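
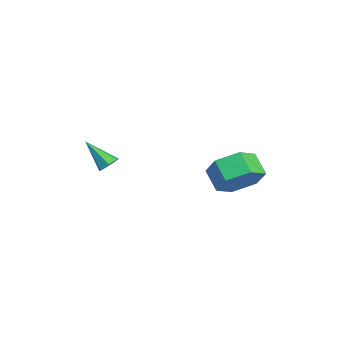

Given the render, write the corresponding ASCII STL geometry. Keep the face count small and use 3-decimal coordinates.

solid 
facet normal 0.512 0.544 -0.665
outer loop
vertex -0.987 -2.316 -0.873
vertex -1.181 -2.606 -1.259
vertex -1.375 -2.17 -1.052
endloop
endfacet
facet normal -0.148 0.585 0.797
outer loop
vertex -0.987 -2.316 -0.873
vertex -1.375 -2.17 -1.052
vertex -1.979 -3.454 -0.221
endloop
endfacet
facet normal 0.513 0.544 -0.664
outer loop
vertex -1.375 -2.17 -1.052
vertex -1.181 -2.606 -1.259
vertex -1.616 -2.352 -1.387
endloop
endfacet
facet normal -0.791 0.548 0.272
outer loop
vertex -1.375 -2.17 -1.052
vertex -1.616 -2.352 -1.387
vertex -1.979 -3.454 -0.221
endloop
endfacet
facet normal 0.512 0.542 -0.666
outer loop
vertex -1.616 -2.352 -1.387
vertex -1.181 -2.606 -1.259
vertex -1.53 -2.726 -1.625
endloop
endfacet
facet normal -0.949 -0.019 -0.313
outer loop
vertex -1.616 -2.352 -1.387
vertex -1.53 -2.726 -1.625
vertex -1.979 -3.454 -0.221
endloop
endfacet
facet normal 0.511 0.543 -0.666
outer loop
vertex -1.53 -2.726 -1.625
vertex -1.181 -2.606 -1.259
vertex -1.181 -3.009 -1.588
endloop
endfacet
facet normal -0.504 -0.690 -0.519
outer loop
vertex -1.53 -2.726 -1.625
vertex -1.181 -3.009 -1.588
vertex -1.979 -3.454 -0.221
endloop
endfacet
facet normal 0.511 0.544 -0.666
outer loop
vertex -1.181 -3.009 -1.588
vertex -1.181 -2.606 -1.259
vertex -0.831 -2.989 -1.303
endloop
endfacet
facet normal 0.209 -0.959 -0.190
outer loop
vertex -1.181 -3.009 -1.588
vertex -0.831 -2.989 -1.303
vertex -1.979 -3.454 -0.221
endloop
endfacet
facet normal 0.511 0.543 -0.666
outer loop
vertex -0.831 -2.989 -1.303
vertex -1.181 -2.606 -1.259
vertex -0.745 -2.68 -0.985
endloop
endfacet
facet normal 0.655 -0.623 0.428
outer loop
vertex -0.831 -2.989 -1.303
vertex -0.745 -2.68 -0.985
vertex -1.979 -3.454 -0.221
endloop
endfacet
facet normal 0.511 0.544 -0.666
outer loop
vertex -0.745 -2.68 -0.985
vertex -1.181 -2.606 -1.259
vertex -0.987 -2.316 -0.873
endloop
endfacet
facet normal 0.496 0.064 0.866
outer loop
vertex -0.745 -2.68 -0.985
vertex -0.987 -2.316 -0.873
vertex -1.979 -3.454 -0.221
endloop
endfacet
facet normal 0.783 0.218 -0.582
outer loop
vertex 2.09 1.564 -0.81
vertex 1.504 2.337 -1.308
vertex 2.093 2.583 -0.424
endloop
endfacet
facet normal 0.622 -0.279 0.732
outer loop
vertex 2.09 1.564 -0.81
vertex 2.093 2.583 -0.424
vertex 1.182 1.31 -0.135
endloop
endfacet
facet normal 0.622 -0.279 0.732
outer loop
vertex 1.182 1.31 -0.135
vertex 2.093 2.583 -0.424
vertex 1.185 2.33 0.251
endloop
endfacet
facet normal -0.783 -0.218 0.583
outer loop
vertex 1.182 1.31 -0.135
vertex 1.185 2.33 0.251
vertex 0.596 2.083 -0.632
endloop
endfacet
facet normal 0.783 0.218 -0.582
outer loop
vertex 2.093 2.583 -0.424
vertex 1.504 2.337 -1.308
vertex 1.507 3.356 -0.922
endloop
endfacet
facet normal 0.313 0.671 0.673
outer loop
vertex 2.093 2.583 -0.424
vertex 1.507 3.356 -0.922
vertex 1.185 2.33 0.251
endloop
endfacet
facet normal 0.314 0.670 0.672
outer loop
vertex 1.185 2.33 0.251
vertex 1.507 3.356 -0.922
vertex 0.599 3.103 -0.246
endloop
endfacet
facet normal -0.783 -0.218 0.583
outer loop
vertex 1.185 2.33 0.251
vertex 0.599 3.103 -0.246
vertex 0.596 2.083 -0.632
endloop
endfacet
facet normal 0.783 0.219 -0.583
outer loop
vertex 1.507 3.356 -0.922
vertex 1.504 2.337 -1.308
vertex 0.918 3.11 -1.805
endloop
endfacet
facet normal -0.308 0.949 -0.059
outer loop
vertex 1.507 3.356 -0.922
vertex 0.918 3.11 -1.805
vertex 0.599 3.103 -0.246
endloop
endfacet
facet normal -0.309 0.949 -0.059
outer loop
vertex 0.599 3.103 -0.246
vertex 0.918 3.11 -1.805
vertex 0.01 2.856 -1.13
endloop
endfacet
facet normal -0.783 -0.218 0.583
outer loop
vertex 0.599 3.103 -0.246
vertex 0.01 2.856 -1.13
vertex 0.596 2.083 -0.632
endloop
endfacet
facet normal 0.783 0.218 -0.583
outer loop
vertex 0.918 3.11 -1.805
vertex 1.504 2.337 -1.308
vertex 0.915 2.09 -2.191
endloop
endfacet
facet normal -0.622 0.279 -0.732
outer loop
vertex 0.918 3.11 -1.805
vertex 0.915 2.09 -2.191
vertex 0.01 2.856 -1.13
endloop
endfacet
facet normal -0.622 0.279 -0.732
outer loop
vertex 0.01 2.856 -1.13
vertex 0.915 2.09 -2.191
vertex 0.007 1.837 -1.516
endloop
endfacet
facet normal -0.783 -0.218 0.582
outer loop
vertex 0.01 2.856 -1.13
vertex 0.007 1.837 -1.516
vertex 0.596 2.083 -0.632
endloop
endfacet
facet normal 0.783 0.218 -0.583
outer loop
vertex 0.915 2.09 -2.191
vertex 1.504 2.337 -1.308
vertex 1.501 1.317 -1.694
endloop
endfacet
facet normal -0.313 -0.670 -0.673
outer loop
vertex 0.915 2.09 -2.191
vertex 1.501 1.317 -1.694
vertex 0.007 1.837 -1.516
endloop
endfacet
facet normal -0.314 -0.671 -0.672
outer loop
vertex 0.007 1.837 -1.516
vertex 1.501 1.317 -1.694
vertex 0.593 1.064 -1.018
endloop
endfacet
facet normal -0.783 -0.218 0.582
outer loop
vertex 0.007 1.837 -1.516
vertex 0.593 1.064 -1.018
vertex 0.596 2.083 -0.632
endloop
endfacet
facet normal 0.783 0.218 -0.583
outer loop
vertex 1.501 1.317 -1.694
vertex 1.504 2.337 -1.308
vertex 2.09 1.564 -0.81
endloop
endfacet
facet normal 0.309 -0.949 0.059
outer loop
vertex 1.501 1.317 -1.694
vertex 2.09 1.564 -0.81
vertex 0.593 1.064 -1.018
endloop
endfacet
facet normal 0.309 -0.949 0.058
outer loop
vertex 0.593 1.064 -1.018
vertex 2.09 1.564 -0.81
vertex 1.182 1.31 -0.135
endloop
endfacet
facet normal -0.783 -0.219 0.583
outer loop
vertex 0.593 1.064 -1.018
vertex 1.182 1.31 -0.135
vertex 0.596 2.083 -0.632
endloop
endfacet

endsolid


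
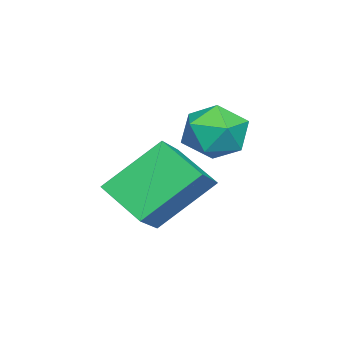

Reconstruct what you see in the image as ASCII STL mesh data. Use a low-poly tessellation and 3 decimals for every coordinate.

solid 
facet normal -0.854 -0.020 -0.520
outer loop
vertex -0.293 -0.156 2.87
vertex 0.176 1.088 2.053
vertex 0.608 -1.435 1.439
endloop
endfacet
facet normal -0.301 -0.797 0.523
outer loop
vertex 1.804 -1.408 2.167
vertex -0.293 -0.156 2.87
vertex 0.608 -1.435 1.439
endloop
endfacet
facet normal -0.854 -0.020 -0.520
outer loop
vertex 0.608 -1.435 1.439
vertex 0.176 1.088 2.053
vertex 1.077 -0.192 0.622
endloop
endfacet
facet normal 0.424 -0.604 -0.675
outer loop
vertex 1.077 -0.192 0.622
vertex 1.804 -1.408 2.167
vertex 0.608 -1.435 1.439
endloop
endfacet
facet normal -0.425 0.603 0.675
outer loop
vertex -0.293 -0.156 2.87
vertex 1.372 1.115 2.781
vertex 0.176 1.088 2.053
endloop
endfacet
facet normal -0.300 -0.797 0.524
outer loop
vertex 0.903 -0.128 3.598
vertex -0.293 -0.156 2.87
vertex 1.804 -1.408 2.167
endloop
endfacet
facet normal -0.425 0.604 0.675
outer loop
vertex 0.903 -0.128 3.598
vertex 1.372 1.115 2.781
vertex -0.293 -0.156 2.87
endloop
endfacet
facet normal 0.301 0.797 -0.524
outer loop
vertex 0.176 1.088 2.053
vertex 1.372 1.115 2.781
vertex 1.077 -0.192 0.622
endloop
endfacet
facet normal 0.425 -0.603 -0.675
outer loop
vertex 2.273 -0.164 1.35
vertex 1.804 -1.408 2.167
vertex 1.077 -0.192 0.622
endloop
endfacet
facet normal 0.300 0.797 -0.524
outer loop
vertex 1.077 -0.192 0.622
vertex 1.372 1.115 2.781
vertex 2.273 -0.164 1.35
endloop
endfacet
facet normal 0.854 0.020 0.520
outer loop
vertex 2.273 -0.164 1.35
vertex 0.903 -0.128 3.598
vertex 1.804 -1.408 2.167
endloop
endfacet
facet normal 0.854 0.020 0.520
outer loop
vertex 1.372 1.115 2.781
vertex 0.903 -0.128 3.598
vertex 2.273 -0.164 1.35
endloop
endfacet
facet normal 0.135 0.633 0.762
outer loop
vertex -1.433 1.351 3.694
vertex -1.126 0.594 4.268
vertex -0.465 1.108 3.724
endloop
endfacet
facet normal 0.237 0.962 0.137
outer loop
vertex -1.433 1.351 3.694
vertex -0.465 1.108 3.724
vertex -0.895 1.338 2.852
endloop
endfacet
facet normal -0.362 0.900 -0.245
outer loop
vertex -1.433 1.351 3.694
vertex -0.895 1.338 2.852
vertex -1.822 0.967 2.858
endloop
endfacet
facet normal -0.834 0.532 0.144
outer loop
vertex -1.433 1.351 3.694
vertex -1.822 0.967 2.858
vertex -1.965 0.507 3.733
endloop
endfacet
facet normal -0.527 0.367 0.766
outer loop
vertex -1.433 1.351 3.694
vertex -1.965 0.507 3.733
vertex -1.126 0.594 4.268
endloop
endfacet
facet normal 0.757 0.618 -0.210
outer loop
vertex -0.895 1.338 2.852
vertex -0.465 1.108 3.724
vertex -0.255 0.573 2.907
endloop
endfacet
facet normal 0.592 0.087 0.801
outer loop
vertex -0.465 1.108 3.724
vertex -1.126 0.594 4.268
vertex -0.398 0.113 3.782
endloop
endfacet
facet normal -0.479 -0.343 0.808
outer loop
vertex -1.126 0.594 4.268
vertex -1.965 0.507 3.733
vertex -1.325 -0.258 3.788
endloop
endfacet
facet normal -0.977 -0.077 -0.200
outer loop
vertex -1.965 0.507 3.733
vertex -1.822 0.967 2.858
vertex -1.755 -0.028 2.916
endloop
endfacet
facet normal -0.212 0.517 -0.829
outer loop
vertex -1.822 0.967 2.858
vertex -0.895 1.338 2.852
vertex -1.094 0.486 2.372
endloop
endfacet
facet normal 0.834 -0.532 -0.144
outer loop
vertex -0.787 -0.271 2.946
vertex -0.255 0.573 2.907
vertex -0.398 0.113 3.782
endloop
endfacet
facet normal 0.362 -0.900 0.245
outer loop
vertex -0.787 -0.271 2.946
vertex -0.398 0.113 3.782
vertex -1.325 -0.258 3.788
endloop
endfacet
facet normal -0.237 -0.962 -0.137
outer loop
vertex -0.787 -0.271 2.946
vertex -1.325 -0.258 3.788
vertex -1.755 -0.028 2.916
endloop
endfacet
facet normal -0.135 -0.633 -0.762
outer loop
vertex -0.787 -0.271 2.946
vertex -1.755 -0.028 2.916
vertex -1.094 0.486 2.372
endloop
endfacet
facet normal 0.527 -0.367 -0.766
outer loop
vertex -0.787 -0.271 2.946
vertex -1.094 0.486 2.372
vertex -0.255 0.573 2.907
endloop
endfacet
facet normal 0.977 0.077 0.200
outer loop
vertex -0.398 0.113 3.782
vertex -0.255 0.573 2.907
vertex -0.465 1.108 3.724
endloop
endfacet
facet normal 0.212 -0.517 0.829
outer loop
vertex -1.325 -0.258 3.788
vertex -0.398 0.113 3.782
vertex -1.126 0.594 4.268
endloop
endfacet
facet normal -0.757 -0.618 0.210
outer loop
vertex -1.755 -0.028 2.916
vertex -1.325 -0.258 3.788
vertex -1.965 0.507 3.733
endloop
endfacet
facet normal -0.592 -0.087 -0.801
outer loop
vertex -1.094 0.486 2.372
vertex -1.755 -0.028 2.916
vertex -1.822 0.967 2.858
endloop
endfacet
facet normal 0.479 0.343 -0.808
outer loop
vertex -0.255 0.573 2.907
vertex -1.094 0.486 2.372
vertex -0.895 1.338 2.852
endloop
endfacet

endsolid


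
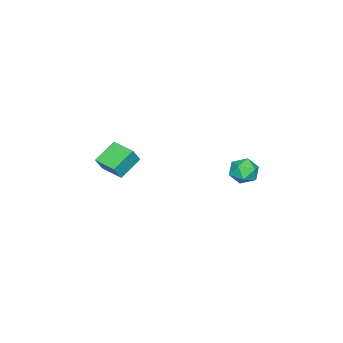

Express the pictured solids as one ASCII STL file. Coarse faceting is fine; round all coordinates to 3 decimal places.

solid 
facet normal -0.966 0.108 -0.237
outer loop
vertex -1.97 3.47 0.276
vertex -2.21 3.034 1.056
vertex -2.106 3.954 1.053
endloop
endfacet
facet normal -0.576 0.644 -0.502
outer loop
vertex -1.97 3.47 0.276
vertex -2.106 3.954 1.053
vertex -1.394 4.159 0.499
endloop
endfacet
facet normal -0.077 0.365 -0.928
outer loop
vertex -1.97 3.47 0.276
vertex -1.394 4.159 0.499
vertex -1.058 3.366 0.159
endloop
endfacet
facet normal -0.158 -0.345 -0.925
outer loop
vertex -1.97 3.47 0.276
vertex -1.058 3.366 0.159
vertex -1.563 2.671 0.504
endloop
endfacet
facet normal -0.707 -0.502 -0.498
outer loop
vertex -1.97 3.47 0.276
vertex -1.563 2.671 0.504
vertex -2.21 3.034 1.056
endloop
endfacet
facet normal -0.246 0.968 0.042
outer loop
vertex -1.394 4.159 0.499
vertex -2.106 3.954 1.053
vertex -1.277 4.149 1.416
endloop
endfacet
facet normal -0.876 0.101 0.472
outer loop
vertex -2.106 3.954 1.053
vertex -2.21 3.034 1.056
vertex -1.782 3.454 1.761
endloop
endfacet
facet normal -0.457 -0.888 0.049
outer loop
vertex -2.21 3.034 1.056
vertex -1.563 2.671 0.504
vertex -1.446 2.661 1.421
endloop
endfacet
facet normal 0.431 -0.633 -0.644
outer loop
vertex -1.563 2.671 0.504
vertex -1.058 3.366 0.159
vertex -0.734 2.866 0.867
endloop
endfacet
facet normal 0.561 0.515 -0.648
outer loop
vertex -1.058 3.366 0.159
vertex -1.394 4.159 0.499
vertex -0.63 3.786 0.864
endloop
endfacet
facet normal 0.158 0.345 0.925
outer loop
vertex -0.87 3.35 1.644
vertex -1.277 4.149 1.416
vertex -1.782 3.454 1.761
endloop
endfacet
facet normal 0.077 -0.365 0.928
outer loop
vertex -0.87 3.35 1.644
vertex -1.782 3.454 1.761
vertex -1.446 2.661 1.421
endloop
endfacet
facet normal 0.576 -0.644 0.502
outer loop
vertex -0.87 3.35 1.644
vertex -1.446 2.661 1.421
vertex -0.734 2.866 0.867
endloop
endfacet
facet normal 0.966 -0.108 0.237
outer loop
vertex -0.87 3.35 1.644
vertex -0.734 2.866 0.867
vertex -0.63 3.786 0.864
endloop
endfacet
facet normal 0.707 0.502 0.498
outer loop
vertex -0.87 3.35 1.644
vertex -0.63 3.786 0.864
vertex -1.277 4.149 1.416
endloop
endfacet
facet normal -0.431 0.633 0.644
outer loop
vertex -1.782 3.454 1.761
vertex -1.277 4.149 1.416
vertex -2.106 3.954 1.053
endloop
endfacet
facet normal -0.561 -0.515 0.648
outer loop
vertex -1.446 2.661 1.421
vertex -1.782 3.454 1.761
vertex -2.21 3.034 1.056
endloop
endfacet
facet normal 0.246 -0.968 -0.042
outer loop
vertex -0.734 2.866 0.867
vertex -1.446 2.661 1.421
vertex -1.563 2.671 0.504
endloop
endfacet
facet normal 0.876 -0.101 -0.472
outer loop
vertex -0.63 3.786 0.864
vertex -0.734 2.866 0.867
vertex -1.058 3.366 0.159
endloop
endfacet
facet normal 0.457 0.888 -0.049
outer loop
vertex -1.277 4.149 1.416
vertex -0.63 3.786 0.864
vertex -1.394 4.159 0.499
endloop
endfacet
facet normal -0.496 0.110 -0.861
outer loop
vertex -1.751 -4.442 -0.101
vertex -1.339 -2.98 -0.151
vertex -0.381 -4.856 -0.943
endloop
endfacet
facet normal -0.270 -0.962 0.033
outer loop
vertex 0.179 -4.98 0.031
vertex -1.751 -4.442 -0.101
vertex -0.381 -4.856 -0.943
endloop
endfacet
facet normal -0.496 0.110 -0.861
outer loop
vertex -0.381 -4.856 -0.943
vertex -1.339 -2.98 -0.151
vertex 0.03 -3.393 -0.992
endloop
endfacet
facet normal 0.826 -0.249 -0.506
outer loop
vertex 0.03 -3.393 -0.992
vertex 0.179 -4.98 0.031
vertex -0.381 -4.856 -0.943
endloop
endfacet
facet normal -0.825 0.250 0.506
outer loop
vertex -1.751 -4.442 -0.101
vertex -0.779 -3.104 0.823
vertex -1.339 -2.98 -0.151
endloop
endfacet
facet normal -0.270 -0.962 0.032
outer loop
vertex -1.19 -4.567 0.872
vertex -1.751 -4.442 -0.101
vertex 0.179 -4.98 0.031
endloop
endfacet
facet normal -0.825 0.249 0.508
outer loop
vertex -1.19 -4.567 0.872
vertex -0.779 -3.104 0.823
vertex -1.751 -4.442 -0.101
endloop
endfacet
facet normal 0.270 0.962 -0.033
outer loop
vertex -1.339 -2.98 -0.151
vertex -0.779 -3.104 0.823
vertex 0.03 -3.393 -0.992
endloop
endfacet
facet normal 0.825 -0.250 -0.508
outer loop
vertex 0.591 -3.518 -0.019
vertex 0.179 -4.98 0.031
vertex 0.03 -3.393 -0.992
endloop
endfacet
facet normal 0.271 0.962 -0.033
outer loop
vertex 0.03 -3.393 -0.992
vertex -0.779 -3.104 0.823
vertex 0.591 -3.518 -0.019
endloop
endfacet
facet normal 0.496 -0.110 0.861
outer loop
vertex 0.591 -3.518 -0.019
vertex -1.19 -4.567 0.872
vertex 0.179 -4.98 0.031
endloop
endfacet
facet normal 0.496 -0.110 0.861
outer loop
vertex -0.779 -3.104 0.823
vertex -1.19 -4.567 0.872
vertex 0.591 -3.518 -0.019
endloop
endfacet

endsolid


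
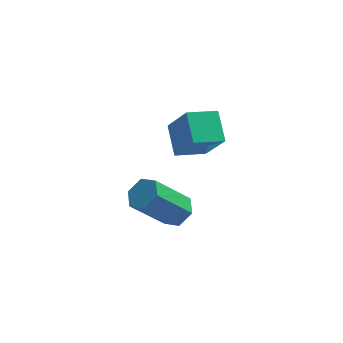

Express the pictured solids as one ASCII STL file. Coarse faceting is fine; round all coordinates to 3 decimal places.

solid 
facet normal -0.907 -0.346 0.240
outer loop
vertex 0.751 -3.457 1.046
vertex 0.129 -2.759 -0.302
vertex 0.978 -4.502 0.399
endloop
endfacet
facet normal 0.378 -0.426 0.822
outer loop
vertex 2.031 -4.101 0.122
vertex 0.751 -3.457 1.046
vertex 0.978 -4.502 0.399
endloop
endfacet
facet normal -0.907 -0.346 0.239
outer loop
vertex 0.978 -4.502 0.399
vertex 0.129 -2.759 -0.302
vertex 0.357 -3.804 -0.948
endloop
endfacet
facet normal 0.182 -0.836 -0.517
outer loop
vertex 0.357 -3.804 -0.948
vertex 2.031 -4.101 0.122
vertex 0.978 -4.502 0.399
endloop
endfacet
facet normal -0.182 0.836 0.517
outer loop
vertex 0.751 -3.457 1.046
vertex 1.182 -2.358 -0.579
vertex 0.129 -2.759 -0.302
endloop
endfacet
facet normal 0.379 -0.425 0.822
outer loop
vertex 1.803 -3.056 0.768
vertex 0.751 -3.457 1.046
vertex 2.031 -4.101 0.122
endloop
endfacet
facet normal -0.182 0.836 0.517
outer loop
vertex 1.803 -3.056 0.768
vertex 1.182 -2.358 -0.579
vertex 0.751 -3.457 1.046
endloop
endfacet
facet normal -0.378 0.426 -0.822
outer loop
vertex 0.129 -2.759 -0.302
vertex 1.182 -2.358 -0.579
vertex 0.357 -3.804 -0.948
endloop
endfacet
facet normal 0.182 -0.836 -0.517
outer loop
vertex 1.409 -3.403 -1.226
vertex 2.031 -4.101 0.122
vertex 0.357 -3.804 -0.948
endloop
endfacet
facet normal -0.379 0.426 -0.821
outer loop
vertex 0.357 -3.804 -0.948
vertex 1.182 -2.358 -0.579
vertex 1.409 -3.403 -1.226
endloop
endfacet
facet normal 0.907 0.346 -0.239
outer loop
vertex 1.409 -3.403 -1.226
vertex 1.803 -3.056 0.768
vertex 2.031 -4.101 0.122
endloop
endfacet
facet normal 0.907 0.345 -0.239
outer loop
vertex 1.182 -2.358 -0.579
vertex 1.803 -3.056 0.768
vertex 1.409 -3.403 -1.226
endloop
endfacet
facet normal 0.604 0.243 -0.759
outer loop
vertex 0.952 -4.086 -3.89
vertex 0.459 -3.703 -4.16
vertex 0.9 -3.429 -3.721
endloop
endfacet
facet normal 0.793 -0.092 0.602
outer loop
vertex 0.952 -4.086 -3.89
vertex 0.9 -3.429 -3.721
vertex -0.226 -4.56 -2.41
endloop
endfacet
facet normal 0.794 -0.093 0.601
outer loop
vertex -0.226 -4.56 -2.41
vertex 0.9 -3.429 -3.721
vertex -0.277 -3.903 -2.241
endloop
endfacet
facet normal -0.604 -0.242 0.759
outer loop
vertex -0.226 -4.56 -2.41
vertex -0.277 -3.903 -2.241
vertex -0.719 -4.177 -2.68
endloop
endfacet
facet normal 0.604 0.243 -0.759
outer loop
vertex 0.9 -3.429 -3.721
vertex 0.459 -3.703 -4.16
vertex 0.407 -3.047 -3.991
endloop
endfacet
facet normal 0.330 0.791 0.516
outer loop
vertex 0.9 -3.429 -3.721
vertex 0.407 -3.047 -3.991
vertex -0.277 -3.903 -2.241
endloop
endfacet
facet normal 0.331 0.790 0.516
outer loop
vertex -0.277 -3.903 -2.241
vertex 0.407 -3.047 -3.991
vertex -0.771 -3.52 -2.511
endloop
endfacet
facet normal -0.604 -0.243 0.759
outer loop
vertex -0.277 -3.903 -2.241
vertex -0.771 -3.52 -2.511
vertex -0.719 -4.177 -2.68
endloop
endfacet
facet normal 0.604 0.243 -0.759
outer loop
vertex 0.407 -3.047 -3.991
vertex 0.459 -3.703 -4.16
vertex -0.034 -3.32 -4.43
endloop
endfacet
facet normal -0.462 0.883 -0.085
outer loop
vertex 0.407 -3.047 -3.991
vertex -0.034 -3.32 -4.43
vertex -0.771 -3.52 -2.511
endloop
endfacet
facet normal -0.463 0.882 -0.086
outer loop
vertex -0.771 -3.52 -2.511
vertex -0.034 -3.32 -4.43
vertex -1.212 -3.794 -2.95
endloop
endfacet
facet normal -0.604 -0.243 0.759
outer loop
vertex -0.771 -3.52 -2.511
vertex -1.212 -3.794 -2.95
vertex -0.719 -4.177 -2.68
endloop
endfacet
facet normal 0.604 0.242 -0.759
outer loop
vertex -0.034 -3.32 -4.43
vertex 0.459 -3.703 -4.16
vertex 0.017 -3.977 -4.599
endloop
endfacet
facet normal -0.793 0.093 -0.602
outer loop
vertex -0.034 -3.32 -4.43
vertex 0.017 -3.977 -4.599
vertex -1.212 -3.794 -2.95
endloop
endfacet
facet normal -0.793 0.092 -0.602
outer loop
vertex -1.212 -3.794 -2.95
vertex 0.017 -3.977 -4.599
vertex -1.16 -4.451 -3.119
endloop
endfacet
facet normal -0.604 -0.243 0.759
outer loop
vertex -1.212 -3.794 -2.95
vertex -1.16 -4.451 -3.119
vertex -0.719 -4.177 -2.68
endloop
endfacet
facet normal 0.604 0.243 -0.759
outer loop
vertex 0.017 -3.977 -4.599
vertex 0.459 -3.703 -4.16
vertex 0.511 -4.36 -4.329
endloop
endfacet
facet normal -0.331 -0.790 -0.516
outer loop
vertex 0.017 -3.977 -4.599
vertex 0.511 -4.36 -4.329
vertex -1.16 -4.451 -3.119
endloop
endfacet
facet normal -0.330 -0.791 -0.516
outer loop
vertex -1.16 -4.451 -3.119
vertex 0.511 -4.36 -4.329
vertex -0.667 -4.833 -2.849
endloop
endfacet
facet normal -0.604 -0.243 0.759
outer loop
vertex -1.16 -4.451 -3.119
vertex -0.667 -4.833 -2.849
vertex -0.719 -4.177 -2.68
endloop
endfacet
facet normal 0.604 0.243 -0.759
outer loop
vertex 0.511 -4.36 -4.329
vertex 0.459 -3.703 -4.16
vertex 0.952 -4.086 -3.89
endloop
endfacet
facet normal 0.463 -0.882 0.086
outer loop
vertex 0.511 -4.36 -4.329
vertex 0.952 -4.086 -3.89
vertex -0.667 -4.833 -2.849
endloop
endfacet
facet normal 0.462 -0.883 0.085
outer loop
vertex -0.667 -4.833 -2.849
vertex 0.952 -4.086 -3.89
vertex -0.226 -4.56 -2.41
endloop
endfacet
facet normal -0.604 -0.243 0.759
outer loop
vertex -0.667 -4.833 -2.849
vertex -0.226 -4.56 -2.41
vertex -0.719 -4.177 -2.68
endloop
endfacet

endsolid


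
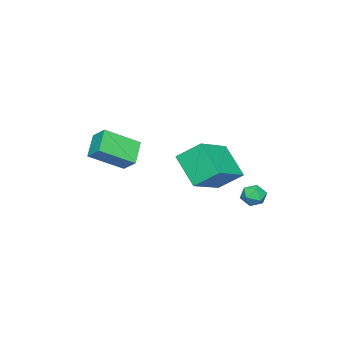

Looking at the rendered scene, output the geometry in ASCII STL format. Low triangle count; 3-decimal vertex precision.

solid 
facet normal -0.917 0.066 -0.394
outer loop
vertex -1.113 1.182 4.177
vertex -0.494 2.377 2.937
vertex -0.815 0.126 3.308
endloop
endfacet
facet normal -0.338 -0.653 0.678
outer loop
vertex 1.174 -0.017 4.163
vertex -1.113 1.182 4.177
vertex -0.815 0.126 3.308
endloop
endfacet
facet normal -0.917 0.066 -0.394
outer loop
vertex -0.815 0.126 3.308
vertex -0.494 2.377 2.937
vertex -0.196 1.321 2.068
endloop
endfacet
facet normal 0.213 -0.754 -0.621
outer loop
vertex -0.196 1.321 2.068
vertex 1.174 -0.017 4.163
vertex -0.815 0.126 3.308
endloop
endfacet
facet normal -0.213 0.754 0.621
outer loop
vertex -1.113 1.182 4.177
vertex 1.495 2.234 3.792
vertex -0.494 2.377 2.937
endloop
endfacet
facet normal -0.338 -0.653 0.678
outer loop
vertex 0.876 1.039 5.032
vertex -1.113 1.182 4.177
vertex 1.174 -0.017 4.163
endloop
endfacet
facet normal -0.213 0.754 0.621
outer loop
vertex 0.876 1.039 5.032
vertex 1.495 2.234 3.792
vertex -1.113 1.182 4.177
endloop
endfacet
facet normal 0.338 0.653 -0.678
outer loop
vertex -0.494 2.377 2.937
vertex 1.495 2.234 3.792
vertex -0.196 1.321 2.068
endloop
endfacet
facet normal 0.213 -0.754 -0.621
outer loop
vertex 1.793 1.178 2.923
vertex 1.174 -0.017 4.163
vertex -0.196 1.321 2.068
endloop
endfacet
facet normal 0.338 0.653 -0.678
outer loop
vertex -0.196 1.321 2.068
vertex 1.495 2.234 3.792
vertex 1.793 1.178 2.923
endloop
endfacet
facet normal 0.917 -0.066 0.394
outer loop
vertex 1.793 1.178 2.923
vertex 0.876 1.039 5.032
vertex 1.174 -0.017 4.163
endloop
endfacet
facet normal 0.917 -0.066 0.394
outer loop
vertex 1.495 2.234 3.792
vertex 0.876 1.039 5.032
vertex 1.793 1.178 2.923
endloop
endfacet
facet normal -0.747 -0.237 0.621
outer loop
vertex -0.015 -4.23 4.497
vertex -1.18 -3.078 3.534
vertex -0.269 -4.981 3.905
endloop
endfacet
facet normal 0.613 -0.607 0.506
outer loop
vertex 0.74 -4.662 3.066
vertex -0.015 -4.23 4.497
vertex -0.269 -4.981 3.905
endloop
endfacet
facet normal -0.747 -0.237 0.621
outer loop
vertex -0.269 -4.981 3.905
vertex -1.18 -3.078 3.534
vertex -1.434 -3.83 2.942
endloop
endfacet
facet normal -0.257 -0.760 -0.598
outer loop
vertex -1.434 -3.83 2.942
vertex 0.74 -4.662 3.066
vertex -0.269 -4.981 3.905
endloop
endfacet
facet normal 0.257 0.759 0.598
outer loop
vertex -0.015 -4.23 4.497
vertex -0.171 -2.759 2.695
vertex -1.18 -3.078 3.534
endloop
endfacet
facet normal 0.613 -0.606 0.507
outer loop
vertex 0.994 -3.91 3.658
vertex -0.015 -4.23 4.497
vertex 0.74 -4.662 3.066
endloop
endfacet
facet normal 0.256 0.760 0.598
outer loop
vertex 0.994 -3.91 3.658
vertex -0.171 -2.759 2.695
vertex -0.015 -4.23 4.497
endloop
endfacet
facet normal -0.613 0.606 -0.507
outer loop
vertex -1.18 -3.078 3.534
vertex -0.171 -2.759 2.695
vertex -1.434 -3.83 2.942
endloop
endfacet
facet normal -0.256 -0.759 -0.598
outer loop
vertex -0.425 -3.51 2.103
vertex 0.74 -4.662 3.066
vertex -1.434 -3.83 2.942
endloop
endfacet
facet normal -0.613 0.606 -0.506
outer loop
vertex -1.434 -3.83 2.942
vertex -0.171 -2.759 2.695
vertex -0.425 -3.51 2.103
endloop
endfacet
facet normal 0.747 0.237 -0.621
outer loop
vertex -0.425 -3.51 2.103
vertex 0.994 -3.91 3.658
vertex 0.74 -4.662 3.066
endloop
endfacet
facet normal 0.747 0.237 -0.621
outer loop
vertex -0.171 -2.759 2.695
vertex 0.994 -3.91 3.658
vertex -0.425 -3.51 2.103
endloop
endfacet
facet normal -0.841 0.387 0.379
outer loop
vertex -3.83 1.874 0.427
vertex -4.179 1.382 0.155
vertex -3.934 1.315 0.767
endloop
endfacet
facet normal -0.282 0.536 0.795
outer loop
vertex -3.83 1.874 0.427
vertex -3.934 1.315 0.767
vertex -3.339 1.606 0.782
endloop
endfacet
facet normal 0.196 0.894 0.403
outer loop
vertex -3.83 1.874 0.427
vertex -3.339 1.606 0.782
vertex -3.216 1.851 0.179
endloop
endfacet
facet normal -0.067 0.965 -0.254
outer loop
vertex -3.83 1.874 0.427
vertex -3.216 1.851 0.179
vertex -3.735 1.713 -0.209
endloop
endfacet
facet normal -0.708 0.652 -0.271
outer loop
vertex -3.83 1.874 0.427
vertex -3.735 1.713 -0.209
vertex -4.179 1.382 0.155
endloop
endfacet
facet normal 0.015 -0.081 0.997
outer loop
vertex -3.339 1.606 0.782
vertex -3.934 1.315 0.767
vertex -3.385 0.947 0.729
endloop
endfacet
facet normal -0.890 -0.323 0.321
outer loop
vertex -3.934 1.315 0.767
vertex -4.179 1.382 0.155
vertex -3.904 0.809 0.341
endloop
endfacet
facet normal -0.676 0.106 -0.729
outer loop
vertex -4.179 1.382 0.155
vertex -3.735 1.713 -0.209
vertex -3.781 1.054 -0.262
endloop
endfacet
facet normal 0.362 0.613 -0.702
outer loop
vertex -3.735 1.713 -0.209
vertex -3.216 1.851 0.179
vertex -3.186 1.345 -0.247
endloop
endfacet
facet normal 0.789 0.496 0.363
outer loop
vertex -3.216 1.851 0.179
vertex -3.339 1.606 0.782
vertex -2.941 1.278 0.365
endloop
endfacet
facet normal 0.067 -0.965 0.254
outer loop
vertex -3.29 0.786 0.093
vertex -3.385 0.947 0.729
vertex -3.904 0.809 0.341
endloop
endfacet
facet normal -0.196 -0.894 -0.403
outer loop
vertex -3.29 0.786 0.093
vertex -3.904 0.809 0.341
vertex -3.781 1.054 -0.262
endloop
endfacet
facet normal 0.282 -0.536 -0.795
outer loop
vertex -3.29 0.786 0.093
vertex -3.781 1.054 -0.262
vertex -3.186 1.345 -0.247
endloop
endfacet
facet normal 0.841 -0.387 -0.379
outer loop
vertex -3.29 0.786 0.093
vertex -3.186 1.345 -0.247
vertex -2.941 1.278 0.365
endloop
endfacet
facet normal 0.708 -0.652 0.271
outer loop
vertex -3.29 0.786 0.093
vertex -2.941 1.278 0.365
vertex -3.385 0.947 0.729
endloop
endfacet
facet normal -0.362 -0.613 0.702
outer loop
vertex -3.904 0.809 0.341
vertex -3.385 0.947 0.729
vertex -3.934 1.315 0.767
endloop
endfacet
facet normal -0.789 -0.496 -0.363
outer loop
vertex -3.781 1.054 -0.262
vertex -3.904 0.809 0.341
vertex -4.179 1.382 0.155
endloop
endfacet
facet normal -0.015 0.081 -0.997
outer loop
vertex -3.186 1.345 -0.247
vertex -3.781 1.054 -0.262
vertex -3.735 1.713 -0.209
endloop
endfacet
facet normal 0.890 0.323 -0.321
outer loop
vertex -2.941 1.278 0.365
vertex -3.186 1.345 -0.247
vertex -3.216 1.851 0.179
endloop
endfacet
facet normal 0.676 -0.106 0.729
outer loop
vertex -3.385 0.947 0.729
vertex -2.941 1.278 0.365
vertex -3.339 1.606 0.782
endloop
endfacet

endsolid


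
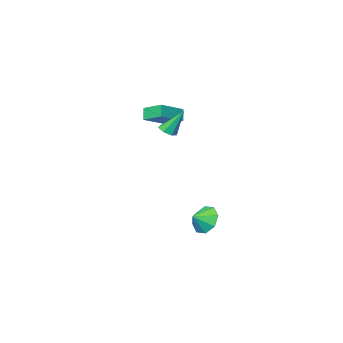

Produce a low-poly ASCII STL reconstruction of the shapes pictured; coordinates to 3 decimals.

solid 
facet normal -0.881 0.020 -0.474
outer loop
vertex -2.761 0.997 -4.991
vertex -3.185 0.36 -4.229
vertex -3.088 1.427 -4.365
endloop
endfacet
facet normal 0.804 0.594 0.012
outer loop
vertex -2.761 0.997 -4.991
vertex -3.088 1.427 -4.365
vertex -2.295 0.34 -3.751
endloop
endfacet
facet normal -0.881 0.020 -0.473
outer loop
vertex -3.088 1.427 -4.365
vertex -3.185 0.36 -4.229
vertex -3.471 1.232 -3.659
endloop
endfacet
facet normal 0.552 0.677 0.486
outer loop
vertex -3.088 1.427 -4.365
vertex -3.471 1.232 -3.659
vertex -2.295 0.34 -3.751
endloop
endfacet
facet normal -0.881 0.020 -0.472
outer loop
vertex -3.471 1.232 -3.659
vertex -3.185 0.36 -4.229
vertex -3.686 0.526 -3.287
endloop
endfacet
facet normal 0.338 0.356 0.871
outer loop
vertex -3.471 1.232 -3.659
vertex -3.686 0.526 -3.287
vertex -2.295 0.34 -3.751
endloop
endfacet
facet normal -0.881 0.020 -0.472
outer loop
vertex -3.686 0.526 -3.287
vertex -3.185 0.36 -4.229
vertex -3.608 -0.277 -3.466
endloop
endfacet
facet normal 0.289 -0.181 0.940
outer loop
vertex -3.686 0.526 -3.287
vertex -3.608 -0.277 -3.466
vertex -2.295 0.34 -3.751
endloop
endfacet
facet normal -0.881 0.019 -0.472
outer loop
vertex -3.608 -0.277 -3.466
vertex -3.185 0.36 -4.229
vertex -3.282 -0.707 -4.092
endloop
endfacet
facet normal 0.434 -0.621 0.653
outer loop
vertex -3.608 -0.277 -3.466
vertex -3.282 -0.707 -4.092
vertex -2.295 0.34 -3.751
endloop
endfacet
facet normal -0.881 0.019 -0.473
outer loop
vertex -3.282 -0.707 -4.092
vertex -3.185 0.36 -4.229
vertex -2.899 -0.512 -4.798
endloop
endfacet
facet normal 0.687 -0.705 0.178
outer loop
vertex -3.282 -0.707 -4.092
vertex -2.899 -0.512 -4.798
vertex -2.295 0.34 -3.751
endloop
endfacet
facet normal -0.881 0.020 -0.473
outer loop
vertex -2.899 -0.512 -4.798
vertex -3.185 0.36 -4.229
vertex -2.683 0.194 -5.171
endloop
endfacet
facet normal 0.900 -0.384 -0.206
outer loop
vertex -2.899 -0.512 -4.798
vertex -2.683 0.194 -5.171
vertex -2.295 0.34 -3.751
endloop
endfacet
facet normal -0.881 0.020 -0.473
outer loop
vertex -2.683 0.194 -5.171
vertex -3.185 0.36 -4.229
vertex -2.761 0.997 -4.991
endloop
endfacet
facet normal 0.949 0.154 -0.275
outer loop
vertex -2.683 0.194 -5.171
vertex -2.761 0.997 -4.991
vertex -2.295 0.34 -3.751
endloop
endfacet
facet normal 0.379 -0.350 -0.857
outer loop
vertex -0.763 -0.878 3.259
vertex -1.281 -0.711 2.962
vertex -0.765 -0.38 3.055
endloop
endfacet
facet normal 0.775 0.242 0.584
outer loop
vertex -0.763 -0.878 3.259
vertex -0.765 -0.38 3.055
vertex -1.979 -0.069 4.538
endloop
endfacet
facet normal 0.378 -0.349 -0.857
outer loop
vertex -0.765 -0.38 3.055
vertex -1.281 -0.711 2.962
vertex -1.156 -0.131 2.781
endloop
endfacet
facet normal 0.439 0.881 0.175
outer loop
vertex -0.765 -0.38 3.055
vertex -1.156 -0.131 2.781
vertex -1.979 -0.069 4.538
endloop
endfacet
facet normal 0.380 -0.349 -0.857
outer loop
vertex -1.156 -0.131 2.781
vertex -1.281 -0.711 2.962
vertex -1.641 -0.32 2.643
endloop
endfacet
facet normal -0.313 0.933 -0.179
outer loop
vertex -1.156 -0.131 2.781
vertex -1.641 -0.32 2.643
vertex -1.979 -0.069 4.538
endloop
endfacet
facet normal 0.380 -0.349 -0.857
outer loop
vertex -1.641 -0.32 2.643
vertex -1.281 -0.711 2.962
vertex -1.855 -0.803 2.745
endloop
endfacet
facet normal -0.910 0.359 -0.210
outer loop
vertex -1.641 -0.32 2.643
vertex -1.855 -0.803 2.745
vertex -1.979 -0.069 4.538
endloop
endfacet
facet normal 0.380 -0.348 -0.857
outer loop
vertex -1.855 -0.803 2.745
vertex -1.281 -0.711 2.962
vertex -1.636 -1.217 3.01
endloop
endfacet
facet normal -0.905 -0.411 0.106
outer loop
vertex -1.855 -0.803 2.745
vertex -1.636 -1.217 3.01
vertex -1.979 -0.069 4.538
endloop
endfacet
facet normal 0.381 -0.348 -0.857
outer loop
vertex -1.636 -1.217 3.01
vertex -1.281 -0.711 2.962
vertex -1.151 -1.25 3.239
endloop
endfacet
facet normal -0.303 -0.793 0.528
outer loop
vertex -1.636 -1.217 3.01
vertex -1.151 -1.25 3.239
vertex -1.979 -0.069 4.538
endloop
endfacet
facet normal 0.379 -0.349 -0.857
outer loop
vertex -1.151 -1.25 3.239
vertex -1.281 -0.711 2.962
vertex -0.763 -0.878 3.259
endloop
endfacet
facet normal 0.444 -0.503 0.741
outer loop
vertex -1.151 -1.25 3.239
vertex -0.763 -0.878 3.259
vertex -1.979 -0.069 4.538
endloop
endfacet
facet normal -0.315 -0.444 0.839
outer loop
vertex -1.78 -3.876 3.754
vertex -2.146 -2.593 4.295
vertex -3.462 -4.051 3.029
endloop
endfacet
facet normal 0.255 -0.891 -0.375
outer loop
vertex -3.174 -3.647 2.265
vertex -1.78 -3.876 3.754
vertex -3.462 -4.051 3.029
endloop
endfacet
facet normal -0.316 -0.443 0.839
outer loop
vertex -3.462 -4.051 3.029
vertex -2.146 -2.593 4.295
vertex -3.828 -2.767 3.569
endloop
endfacet
facet normal -0.914 -0.095 -0.395
outer loop
vertex -3.828 -2.767 3.569
vertex -3.174 -3.647 2.265
vertex -3.462 -4.051 3.029
endloop
endfacet
facet normal 0.914 0.094 0.394
outer loop
vertex -1.78 -3.876 3.754
vertex -1.858 -2.189 3.531
vertex -2.146 -2.593 4.295
endloop
endfacet
facet normal 0.254 -0.892 -0.375
outer loop
vertex -1.492 -3.473 2.991
vertex -1.78 -3.876 3.754
vertex -3.174 -3.647 2.265
endloop
endfacet
facet normal 0.914 0.094 0.395
outer loop
vertex -1.492 -3.473 2.991
vertex -1.858 -2.189 3.531
vertex -1.78 -3.876 3.754
endloop
endfacet
facet normal -0.254 0.891 0.375
outer loop
vertex -2.146 -2.593 4.295
vertex -1.858 -2.189 3.531
vertex -3.828 -2.767 3.569
endloop
endfacet
facet normal -0.914 -0.094 -0.395
outer loop
vertex -3.54 -2.364 2.806
vertex -3.174 -3.647 2.265
vertex -3.828 -2.767 3.569
endloop
endfacet
facet normal -0.254 0.892 0.375
outer loop
vertex -3.828 -2.767 3.569
vertex -1.858 -2.189 3.531
vertex -3.54 -2.364 2.806
endloop
endfacet
facet normal 0.316 0.444 -0.839
outer loop
vertex -3.54 -2.364 2.806
vertex -1.492 -3.473 2.991
vertex -3.174 -3.647 2.265
endloop
endfacet
facet normal 0.316 0.443 -0.839
outer loop
vertex -1.858 -2.189 3.531
vertex -1.492 -3.473 2.991
vertex -3.54 -2.364 2.806
endloop
endfacet

endsolid


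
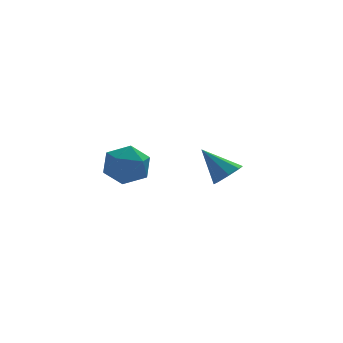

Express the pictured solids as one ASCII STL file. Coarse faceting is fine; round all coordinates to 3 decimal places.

solid 
facet normal 0.091 0.952 -0.292
outer loop
vertex -3.259 -1.089 -0.938
vertex -4.047 -0.971 -0.798
vertex -3.508 -0.842 -0.209
endloop
endfacet
facet normal 0.699 0.715 -0.004
outer loop
vertex -3.259 -1.089 -0.938
vertex -3.508 -0.842 -0.209
vertex -2.931 -1.406 -0.269
endloop
endfacet
facet normal 0.914 0.148 -0.378
outer loop
vertex -3.259 -1.089 -0.938
vertex -2.931 -1.406 -0.269
vertex -3.113 -1.884 -0.897
endloop
endfacet
facet normal 0.439 0.034 -0.898
outer loop
vertex -3.259 -1.089 -0.938
vertex -3.113 -1.884 -0.897
vertex -3.803 -1.615 -1.224
endloop
endfacet
facet normal -0.070 0.532 -0.844
outer loop
vertex -3.259 -1.089 -0.938
vertex -3.803 -1.615 -1.224
vertex -4.047 -0.971 -0.798
endloop
endfacet
facet normal 0.558 0.500 0.662
outer loop
vertex -2.931 -1.406 -0.269
vertex -3.508 -0.842 -0.209
vertex -3.517 -1.485 0.284
endloop
endfacet
facet normal -0.426 0.883 0.196
outer loop
vertex -3.508 -0.842 -0.209
vertex -4.047 -0.971 -0.798
vertex -4.207 -1.216 -0.043
endloop
endfacet
facet normal -0.686 0.202 -0.699
outer loop
vertex -4.047 -0.971 -0.798
vertex -3.803 -1.615 -1.224
vertex -4.389 -1.694 -0.671
endloop
endfacet
facet normal 0.137 -0.604 -0.785
outer loop
vertex -3.803 -1.615 -1.224
vertex -3.113 -1.884 -0.897
vertex -3.812 -2.258 -0.731
endloop
endfacet
facet normal 0.906 -0.419 0.056
outer loop
vertex -3.113 -1.884 -0.897
vertex -2.931 -1.406 -0.269
vertex -3.273 -2.129 -0.142
endloop
endfacet
facet normal -0.439 -0.034 0.898
outer loop
vertex -4.061 -2.011 -0.002
vertex -3.517 -1.485 0.284
vertex -4.207 -1.216 -0.043
endloop
endfacet
facet normal -0.914 -0.148 0.378
outer loop
vertex -4.061 -2.011 -0.002
vertex -4.207 -1.216 -0.043
vertex -4.389 -1.694 -0.671
endloop
endfacet
facet normal -0.699 -0.715 0.004
outer loop
vertex -4.061 -2.011 -0.002
vertex -4.389 -1.694 -0.671
vertex -3.812 -2.258 -0.731
endloop
endfacet
facet normal -0.091 -0.952 0.292
outer loop
vertex -4.061 -2.011 -0.002
vertex -3.812 -2.258 -0.731
vertex -3.273 -2.129 -0.142
endloop
endfacet
facet normal 0.070 -0.532 0.844
outer loop
vertex -4.061 -2.011 -0.002
vertex -3.273 -2.129 -0.142
vertex -3.517 -1.485 0.284
endloop
endfacet
facet normal -0.137 0.604 0.785
outer loop
vertex -4.207 -1.216 -0.043
vertex -3.517 -1.485 0.284
vertex -3.508 -0.842 -0.209
endloop
endfacet
facet normal -0.906 0.419 -0.056
outer loop
vertex -4.389 -1.694 -0.671
vertex -4.207 -1.216 -0.043
vertex -4.047 -0.971 -0.798
endloop
endfacet
facet normal -0.558 -0.500 -0.662
outer loop
vertex -3.812 -2.258 -0.731
vertex -4.389 -1.694 -0.671
vertex -3.803 -1.615 -1.224
endloop
endfacet
facet normal 0.426 -0.883 -0.196
outer loop
vertex -3.273 -2.129 -0.142
vertex -3.812 -2.258 -0.731
vertex -3.113 -1.884 -0.897
endloop
endfacet
facet normal 0.686 -0.202 0.699
outer loop
vertex -3.517 -1.485 0.284
vertex -3.273 -2.129 -0.142
vertex -2.931 -1.406 -0.269
endloop
endfacet
facet normal 0.541 -0.457 -0.706
outer loop
vertex 0.738 2.363 -2.478
vertex 0.303 1.955 -2.547
vertex 0.429 2.487 -2.795
endloop
endfacet
facet normal 0.267 0.957 0.114
outer loop
vertex 0.738 2.363 -2.478
vertex 0.429 2.487 -2.795
vertex -0.443 2.585 -1.573
endloop
endfacet
facet normal 0.541 -0.457 -0.706
outer loop
vertex 0.429 2.487 -2.795
vertex 0.303 1.955 -2.547
vertex 0.047 2.299 -2.966
endloop
endfacet
facet normal -0.312 0.903 -0.295
outer loop
vertex 0.429 2.487 -2.795
vertex 0.047 2.299 -2.966
vertex -0.443 2.585 -1.573
endloop
endfacet
facet normal 0.540 -0.458 -0.706
outer loop
vertex 0.047 2.299 -2.966
vertex 0.303 1.955 -2.547
vertex -0.186 1.91 -2.892
endloop
endfacet
facet normal -0.825 0.422 -0.377
outer loop
vertex 0.047 2.299 -2.966
vertex -0.186 1.91 -2.892
vertex -0.443 2.585 -1.573
endloop
endfacet
facet normal 0.541 -0.456 -0.707
outer loop
vertex -0.186 1.91 -2.892
vertex 0.303 1.955 -2.547
vertex -0.131 1.547 -2.616
endloop
endfacet
facet normal -0.974 -0.210 -0.082
outer loop
vertex -0.186 1.91 -2.892
vertex -0.131 1.547 -2.616
vertex -0.443 2.585 -1.573
endloop
endfacet
facet normal 0.541 -0.455 -0.707
outer loop
vertex -0.131 1.547 -2.616
vertex 0.303 1.955 -2.547
vertex 0.178 1.423 -2.3
endloop
endfacet
facet normal -0.670 -0.617 0.413
outer loop
vertex -0.131 1.547 -2.616
vertex 0.178 1.423 -2.3
vertex -0.443 2.585 -1.573
endloop
endfacet
facet normal 0.542 -0.455 -0.706
outer loop
vertex 0.178 1.423 -2.3
vertex 0.303 1.955 -2.547
vertex 0.56 1.611 -2.128
endloop
endfacet
facet normal -0.093 -0.563 0.821
outer loop
vertex 0.178 1.423 -2.3
vertex 0.56 1.611 -2.128
vertex -0.443 2.585 -1.573
endloop
endfacet
facet normal 0.541 -0.457 -0.707
outer loop
vertex 0.56 1.611 -2.128
vertex 0.303 1.955 -2.547
vertex 0.792 2.0 -2.202
endloop
endfacet
facet normal 0.422 -0.080 0.903
outer loop
vertex 0.56 1.611 -2.128
vertex 0.792 2.0 -2.202
vertex -0.443 2.585 -1.573
endloop
endfacet
facet normal 0.541 -0.457 -0.707
outer loop
vertex 0.792 2.0 -2.202
vertex 0.303 1.955 -2.547
vertex 0.738 2.363 -2.478
endloop
endfacet
facet normal 0.571 0.549 0.610
outer loop
vertex 0.792 2.0 -2.202
vertex 0.738 2.363 -2.478
vertex -0.443 2.585 -1.573
endloop
endfacet

endsolid


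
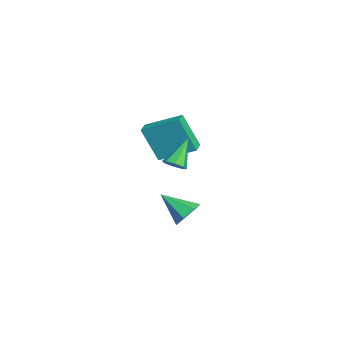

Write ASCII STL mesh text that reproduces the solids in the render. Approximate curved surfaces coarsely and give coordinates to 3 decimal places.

solid 
facet normal 0.436 0.694 -0.573
outer loop
vertex 1.838 3.478 -2.733
vertex 1.073 3.752 -2.983
vertex 1.536 4.009 -2.319
endloop
endfacet
facet normal 0.561 -0.286 0.777
outer loop
vertex 1.838 3.478 -2.733
vertex 1.536 4.009 -2.319
vertex 0.307 2.528 -1.977
endloop
endfacet
facet normal 0.435 0.695 -0.572
outer loop
vertex 1.536 4.009 -2.319
vertex 1.073 3.752 -2.983
vertex 0.886 4.345 -2.405
endloop
endfacet
facet normal -0.009 0.232 0.973
outer loop
vertex 1.536 4.009 -2.319
vertex 0.886 4.345 -2.405
vertex 0.307 2.528 -1.977
endloop
endfacet
facet normal 0.436 0.695 -0.572
outer loop
vertex 0.886 4.345 -2.405
vertex 1.073 3.752 -2.983
vertex 0.376 4.235 -2.927
endloop
endfacet
facet normal -0.703 0.367 0.609
outer loop
vertex 0.886 4.345 -2.405
vertex 0.376 4.235 -2.927
vertex 0.307 2.528 -1.977
endloop
endfacet
facet normal 0.436 0.695 -0.572
outer loop
vertex 0.376 4.235 -2.927
vertex 1.073 3.752 -2.983
vertex 0.392 3.761 -3.491
endloop
endfacet
facet normal -0.999 0.017 -0.042
outer loop
vertex 0.376 4.235 -2.927
vertex 0.392 3.761 -3.491
vertex 0.307 2.528 -1.977
endloop
endfacet
facet normal 0.436 0.694 -0.573
outer loop
vertex 0.392 3.761 -3.491
vertex 1.073 3.752 -2.983
vertex 0.92 3.279 -3.673
endloop
endfacet
facet normal -0.674 -0.554 -0.489
outer loop
vertex 0.392 3.761 -3.491
vertex 0.92 3.279 -3.673
vertex 0.307 2.528 -1.977
endloop
endfacet
facet normal 0.435 0.695 -0.573
outer loop
vertex 0.92 3.279 -3.673
vertex 1.073 3.752 -2.983
vertex 1.564 3.154 -3.336
endloop
endfacet
facet normal 0.029 -0.918 -0.396
outer loop
vertex 0.92 3.279 -3.673
vertex 1.564 3.154 -3.336
vertex 0.307 2.528 -1.977
endloop
endfacet
facet normal 0.436 0.695 -0.572
outer loop
vertex 1.564 3.154 -3.336
vertex 1.073 3.752 -2.983
vertex 1.838 3.478 -2.733
endloop
endfacet
facet normal 0.578 -0.799 0.167
outer loop
vertex 1.564 3.154 -3.336
vertex 1.838 3.478 -2.733
vertex 0.307 2.528 -1.977
endloop
endfacet
facet normal 0.541 -0.414 -0.732
outer loop
vertex 3.629 2.519 2.134
vertex 3.397 2.909 1.742
vertex 3.878 2.904 2.1
endloop
endfacet
facet normal 0.443 -0.209 0.872
outer loop
vertex 3.629 2.519 2.134
vertex 3.878 2.904 2.1
vertex 2.483 3.611 2.978
endloop
endfacet
facet normal 0.540 -0.415 -0.732
outer loop
vertex 3.878 2.904 2.1
vertex 3.397 2.909 1.742
vertex 3.845 3.291 1.856
endloop
endfacet
facet normal 0.628 0.453 0.633
outer loop
vertex 3.878 2.904 2.1
vertex 3.845 3.291 1.856
vertex 2.483 3.611 2.978
endloop
endfacet
facet normal 0.540 -0.415 -0.732
outer loop
vertex 3.845 3.291 1.856
vertex 3.397 2.909 1.742
vertex 3.55 3.455 1.545
endloop
endfacet
facet normal 0.347 0.924 0.158
outer loop
vertex 3.845 3.291 1.856
vertex 3.55 3.455 1.545
vertex 2.483 3.611 2.978
endloop
endfacet
facet normal 0.541 -0.415 -0.731
outer loop
vertex 3.55 3.455 1.545
vertex 3.397 2.909 1.742
vertex 3.165 3.299 1.349
endloop
endfacet
facet normal -0.236 0.931 -0.277
outer loop
vertex 3.55 3.455 1.545
vertex 3.165 3.299 1.349
vertex 2.483 3.611 2.978
endloop
endfacet
facet normal 0.541 -0.415 -0.731
outer loop
vertex 3.165 3.299 1.349
vertex 3.397 2.909 1.742
vertex 2.916 2.915 1.383
endloop
endfacet
facet normal -0.779 0.469 -0.416
outer loop
vertex 3.165 3.299 1.349
vertex 2.916 2.915 1.383
vertex 2.483 3.611 2.978
endloop
endfacet
facet normal 0.541 -0.415 -0.731
outer loop
vertex 2.916 2.915 1.383
vertex 3.397 2.909 1.742
vertex 2.948 2.527 1.627
endloop
endfacet
facet normal -0.965 -0.192 -0.178
outer loop
vertex 2.916 2.915 1.383
vertex 2.948 2.527 1.627
vertex 2.483 3.611 2.978
endloop
endfacet
facet normal 0.540 -0.414 -0.733
outer loop
vertex 2.948 2.527 1.627
vertex 3.397 2.909 1.742
vertex 3.244 2.363 1.938
endloop
endfacet
facet normal -0.683 -0.666 0.299
outer loop
vertex 2.948 2.527 1.627
vertex 3.244 2.363 1.938
vertex 2.483 3.611 2.978
endloop
endfacet
facet normal 0.541 -0.414 -0.732
outer loop
vertex 3.244 2.363 1.938
vertex 3.397 2.909 1.742
vertex 3.629 2.519 2.134
endloop
endfacet
facet normal -0.101 -0.672 0.733
outer loop
vertex 3.244 2.363 1.938
vertex 3.629 2.519 2.134
vertex 2.483 3.611 2.978
endloop
endfacet
facet normal -0.951 0.304 -0.061
outer loop
vertex -4.025 2.097 0.467
vertex -3.502 3.908 1.348
vertex -3.638 2.922 -1.458
endloop
endfacet
facet normal -0.252 -0.870 -0.424
outer loop
vertex -2.858 2.672 -1.408
vertex -4.025 2.097 0.467
vertex -3.638 2.922 -1.458
endloop
endfacet
facet normal -0.950 0.305 -0.061
outer loop
vertex -3.638 2.922 -1.458
vertex -3.502 3.908 1.348
vertex -3.114 4.732 -0.577
endloop
endfacet
facet normal 0.182 0.387 -0.904
outer loop
vertex -3.114 4.732 -0.577
vertex -2.858 2.672 -1.408
vertex -3.638 2.922 -1.458
endloop
endfacet
facet normal -0.182 -0.387 0.904
outer loop
vertex -4.025 2.097 0.467
vertex -2.722 3.658 1.398
vertex -3.502 3.908 1.348
endloop
endfacet
facet normal -0.251 -0.871 -0.423
outer loop
vertex -3.246 1.848 0.517
vertex -4.025 2.097 0.467
vertex -2.858 2.672 -1.408
endloop
endfacet
facet normal -0.182 -0.387 0.904
outer loop
vertex -3.246 1.848 0.517
vertex -2.722 3.658 1.398
vertex -4.025 2.097 0.467
endloop
endfacet
facet normal 0.252 0.870 0.423
outer loop
vertex -3.502 3.908 1.348
vertex -2.722 3.658 1.398
vertex -3.114 4.732 -0.577
endloop
endfacet
facet normal 0.182 0.387 -0.904
outer loop
vertex -2.335 4.483 -0.527
vertex -2.858 2.672 -1.408
vertex -3.114 4.732 -0.577
endloop
endfacet
facet normal 0.251 0.870 0.424
outer loop
vertex -3.114 4.732 -0.577
vertex -2.722 3.658 1.398
vertex -2.335 4.483 -0.527
endloop
endfacet
facet normal 0.951 -0.304 0.061
outer loop
vertex -2.335 4.483 -0.527
vertex -3.246 1.848 0.517
vertex -2.858 2.672 -1.408
endloop
endfacet
facet normal 0.951 -0.305 0.061
outer loop
vertex -2.722 3.658 1.398
vertex -3.246 1.848 0.517
vertex -2.335 4.483 -0.527
endloop
endfacet

endsolid


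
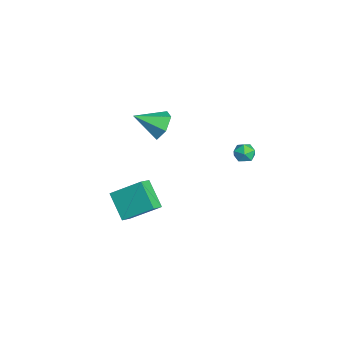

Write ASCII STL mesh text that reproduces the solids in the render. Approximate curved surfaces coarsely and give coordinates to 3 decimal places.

solid 
facet normal 0.100 0.862 -0.497
outer loop
vertex -2.768 -0.003 1.213
vertex -3.712 -0.061 0.923
vertex -3.482 0.399 1.768
endloop
endfacet
facet normal 0.573 -0.106 0.813
outer loop
vertex -2.768 -0.003 1.213
vertex -3.482 0.399 1.768
vertex -3.888 -1.579 1.797
endloop
endfacet
facet normal 0.100 0.862 -0.497
outer loop
vertex -3.482 0.399 1.768
vertex -3.712 -0.061 0.923
vertex -4.427 0.341 1.477
endloop
endfacet
facet normal -0.298 0.075 0.952
outer loop
vertex -3.482 0.399 1.768
vertex -4.427 0.341 1.477
vertex -3.888 -1.579 1.797
endloop
endfacet
facet normal 0.099 0.862 -0.497
outer loop
vertex -4.427 0.341 1.477
vertex -3.712 -0.061 0.923
vertex -4.657 -0.12 0.632
endloop
endfacet
facet normal -0.913 -0.197 0.356
outer loop
vertex -4.427 0.341 1.477
vertex -4.657 -0.12 0.632
vertex -3.888 -1.579 1.797
endloop
endfacet
facet normal 0.099 0.862 -0.497
outer loop
vertex -4.657 -0.12 0.632
vertex -3.712 -0.061 0.923
vertex -3.943 -0.522 0.077
endloop
endfacet
facet normal -0.660 -0.650 -0.378
outer loop
vertex -4.657 -0.12 0.632
vertex -3.943 -0.522 0.077
vertex -3.888 -1.579 1.797
endloop
endfacet
facet normal 0.100 0.862 -0.497
outer loop
vertex -3.943 -0.522 0.077
vertex -3.712 -0.061 0.923
vertex -2.998 -0.464 0.368
endloop
endfacet
facet normal 0.210 -0.830 -0.517
outer loop
vertex -3.943 -0.522 0.077
vertex -2.998 -0.464 0.368
vertex -3.888 -1.579 1.797
endloop
endfacet
facet normal 0.100 0.862 -0.497
outer loop
vertex -2.998 -0.464 0.368
vertex -3.712 -0.061 0.923
vertex -2.768 -0.003 1.213
endloop
endfacet
facet normal 0.826 -0.558 0.079
outer loop
vertex -2.998 -0.464 0.368
vertex -2.768 -0.003 1.213
vertex -3.888 -1.579 1.797
endloop
endfacet
facet normal -0.723 -0.250 0.644
outer loop
vertex -1.199 -1.621 -1.472
vertex -1.823 -1.081 -1.963
vertex -1.68 -3.237 -2.638
endloop
endfacet
facet normal 0.650 -0.562 0.511
outer loop
vertex -0.357 -2.779 -3.817
vertex -1.199 -1.621 -1.472
vertex -1.68 -3.237 -2.638
endloop
endfacet
facet normal -0.723 -0.250 0.644
outer loop
vertex -1.68 -3.237 -2.638
vertex -1.823 -1.081 -1.963
vertex -2.304 -2.697 -3.129
endloop
endfacet
facet normal -0.234 -0.788 -0.569
outer loop
vertex -2.304 -2.697 -3.129
vertex -0.357 -2.779 -3.817
vertex -1.68 -3.237 -2.638
endloop
endfacet
facet normal 0.234 0.788 0.569
outer loop
vertex -1.199 -1.621 -1.472
vertex -0.5 -0.623 -3.142
vertex -1.823 -1.081 -1.963
endloop
endfacet
facet normal 0.650 -0.562 0.511
outer loop
vertex 0.124 -1.163 -2.651
vertex -1.199 -1.621 -1.472
vertex -0.357 -2.779 -3.817
endloop
endfacet
facet normal 0.234 0.788 0.569
outer loop
vertex 0.124 -1.163 -2.651
vertex -0.5 -0.623 -3.142
vertex -1.199 -1.621 -1.472
endloop
endfacet
facet normal -0.650 0.562 -0.511
outer loop
vertex -1.823 -1.081 -1.963
vertex -0.5 -0.623 -3.142
vertex -2.304 -2.697 -3.129
endloop
endfacet
facet normal -0.234 -0.788 -0.569
outer loop
vertex -0.981 -2.239 -4.308
vertex -0.357 -2.779 -3.817
vertex -2.304 -2.697 -3.129
endloop
endfacet
facet normal -0.650 0.562 -0.511
outer loop
vertex -2.304 -2.697 -3.129
vertex -0.5 -0.623 -3.142
vertex -0.981 -2.239 -4.308
endloop
endfacet
facet normal 0.723 0.250 -0.644
outer loop
vertex -0.981 -2.239 -4.308
vertex 0.124 -1.163 -2.651
vertex -0.357 -2.779 -3.817
endloop
endfacet
facet normal 0.723 0.250 -0.644
outer loop
vertex -0.5 -0.623 -3.142
vertex 0.124 -1.163 -2.651
vertex -0.981 -2.239 -4.308
endloop
endfacet
facet normal -0.982 0.150 0.117
outer loop
vertex 2.546 3.072 3.524
vertex 2.555 2.709 4.065
vertex 2.658 3.352 4.102
endloop
endfacet
facet normal -0.676 0.706 -0.211
outer loop
vertex 2.546 3.072 3.524
vertex 2.658 3.352 4.102
vertex 3.007 3.53 3.581
endloop
endfacet
facet normal -0.363 0.465 -0.807
outer loop
vertex 2.546 3.072 3.524
vertex 3.007 3.53 3.581
vertex 3.12 2.997 3.223
endloop
endfacet
facet normal -0.475 -0.237 -0.847
outer loop
vertex 2.546 3.072 3.524
vertex 3.12 2.997 3.223
vertex 2.84 2.49 3.522
endloop
endfacet
facet normal -0.858 -0.433 -0.276
outer loop
vertex 2.546 3.072 3.524
vertex 2.84 2.49 3.522
vertex 2.555 2.709 4.065
endloop
endfacet
facet normal -0.166 0.962 0.218
outer loop
vertex 3.007 3.53 3.581
vertex 2.658 3.352 4.102
vertex 3.3 3.45 4.158
endloop
endfacet
facet normal -0.662 0.063 0.747
outer loop
vertex 2.658 3.352 4.102
vertex 2.555 2.709 4.065
vertex 3.02 2.943 4.457
endloop
endfacet
facet normal -0.462 -0.880 0.112
outer loop
vertex 2.555 2.709 4.065
vertex 2.84 2.49 3.522
vertex 3.133 2.41 4.099
endloop
endfacet
facet normal 0.157 -0.565 -0.810
outer loop
vertex 2.84 2.49 3.522
vertex 3.12 2.997 3.223
vertex 3.482 2.588 3.578
endloop
endfacet
facet normal 0.340 0.573 -0.746
outer loop
vertex 3.12 2.997 3.223
vertex 3.007 3.53 3.581
vertex 3.585 3.231 3.615
endloop
endfacet
facet normal 0.475 0.237 0.847
outer loop
vertex 3.594 2.868 4.156
vertex 3.3 3.45 4.158
vertex 3.02 2.943 4.457
endloop
endfacet
facet normal 0.363 -0.465 0.807
outer loop
vertex 3.594 2.868 4.156
vertex 3.02 2.943 4.457
vertex 3.133 2.41 4.099
endloop
endfacet
facet normal 0.676 -0.706 0.211
outer loop
vertex 3.594 2.868 4.156
vertex 3.133 2.41 4.099
vertex 3.482 2.588 3.578
endloop
endfacet
facet normal 0.982 -0.150 -0.117
outer loop
vertex 3.594 2.868 4.156
vertex 3.482 2.588 3.578
vertex 3.585 3.231 3.615
endloop
endfacet
facet normal 0.858 0.433 0.276
outer loop
vertex 3.594 2.868 4.156
vertex 3.585 3.231 3.615
vertex 3.3 3.45 4.158
endloop
endfacet
facet normal -0.157 0.565 0.810
outer loop
vertex 3.02 2.943 4.457
vertex 3.3 3.45 4.158
vertex 2.658 3.352 4.102
endloop
endfacet
facet normal -0.340 -0.573 0.746
outer loop
vertex 3.133 2.41 4.099
vertex 3.02 2.943 4.457
vertex 2.555 2.709 4.065
endloop
endfacet
facet normal 0.166 -0.962 -0.218
outer loop
vertex 3.482 2.588 3.578
vertex 3.133 2.41 4.099
vertex 2.84 2.49 3.522
endloop
endfacet
facet normal 0.662 -0.063 -0.747
outer loop
vertex 3.585 3.231 3.615
vertex 3.482 2.588 3.578
vertex 3.12 2.997 3.223
endloop
endfacet
facet normal 0.462 0.880 -0.112
outer loop
vertex 3.3 3.45 4.158
vertex 3.585 3.231 3.615
vertex 3.007 3.53 3.581
endloop
endfacet

endsolid


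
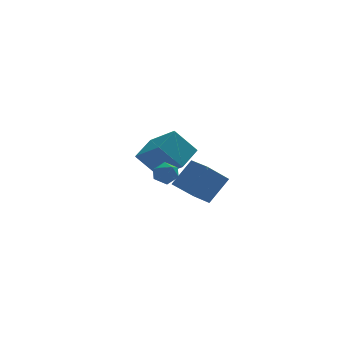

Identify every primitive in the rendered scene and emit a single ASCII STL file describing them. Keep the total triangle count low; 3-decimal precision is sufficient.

solid 
facet normal 0.487 0.688 0.538
outer loop
vertex -3.647 -1.182 0.673
vertex -3.816 -1.585 1.342
vertex -3.145 -1.744 0.938
endloop
endfacet
facet normal 0.768 0.630 -0.118
outer loop
vertex -3.647 -1.182 0.673
vertex -3.145 -1.744 0.938
vertex -3.308 -1.691 0.158
endloop
endfacet
facet normal 0.252 0.766 -0.591
outer loop
vertex -3.647 -1.182 0.673
vertex -3.308 -1.691 0.158
vertex -4.079 -1.498 0.079
endloop
endfacet
facet normal -0.348 0.909 -0.230
outer loop
vertex -3.647 -1.182 0.673
vertex -4.079 -1.498 0.079
vertex -4.393 -1.433 0.811
endloop
endfacet
facet normal -0.203 0.861 0.467
outer loop
vertex -3.647 -1.182 0.673
vertex -4.393 -1.433 0.811
vertex -3.816 -1.585 1.342
endloop
endfacet
facet normal 0.977 -0.046 -0.207
outer loop
vertex -3.308 -1.691 0.158
vertex -3.145 -1.744 0.938
vertex -3.267 -2.407 0.509
endloop
endfacet
facet normal 0.524 0.049 0.850
outer loop
vertex -3.145 -1.744 0.938
vertex -3.816 -1.585 1.342
vertex -3.581 -2.342 1.241
endloop
endfacet
facet normal -0.592 0.327 0.737
outer loop
vertex -3.816 -1.585 1.342
vertex -4.393 -1.433 0.811
vertex -4.352 -2.149 1.162
endloop
endfacet
facet normal -0.827 0.405 -0.391
outer loop
vertex -4.393 -1.433 0.811
vertex -4.079 -1.498 0.079
vertex -4.515 -2.096 0.382
endloop
endfacet
facet normal 0.144 0.175 -0.974
outer loop
vertex -4.079 -1.498 0.079
vertex -3.308 -1.691 0.158
vertex -3.844 -2.255 -0.022
endloop
endfacet
facet normal 0.348 -0.909 0.230
outer loop
vertex -4.013 -2.658 0.647
vertex -3.267 -2.407 0.509
vertex -3.581 -2.342 1.241
endloop
endfacet
facet normal -0.252 -0.766 0.591
outer loop
vertex -4.013 -2.658 0.647
vertex -3.581 -2.342 1.241
vertex -4.352 -2.149 1.162
endloop
endfacet
facet normal -0.768 -0.630 0.118
outer loop
vertex -4.013 -2.658 0.647
vertex -4.352 -2.149 1.162
vertex -4.515 -2.096 0.382
endloop
endfacet
facet normal -0.487 -0.688 -0.538
outer loop
vertex -4.013 -2.658 0.647
vertex -4.515 -2.096 0.382
vertex -3.844 -2.255 -0.022
endloop
endfacet
facet normal 0.203 -0.861 -0.467
outer loop
vertex -4.013 -2.658 0.647
vertex -3.844 -2.255 -0.022
vertex -3.267 -2.407 0.509
endloop
endfacet
facet normal 0.827 -0.405 0.391
outer loop
vertex -3.581 -2.342 1.241
vertex -3.267 -2.407 0.509
vertex -3.145 -1.744 0.938
endloop
endfacet
facet normal -0.144 -0.175 0.974
outer loop
vertex -4.352 -2.149 1.162
vertex -3.581 -2.342 1.241
vertex -3.816 -1.585 1.342
endloop
endfacet
facet normal -0.977 0.046 0.207
outer loop
vertex -4.515 -2.096 0.382
vertex -4.352 -2.149 1.162
vertex -4.393 -1.433 0.811
endloop
endfacet
facet normal -0.524 -0.049 -0.850
outer loop
vertex -3.844 -2.255 -0.022
vertex -4.515 -2.096 0.382
vertex -4.079 -1.498 0.079
endloop
endfacet
facet normal 0.592 -0.327 -0.737
outer loop
vertex -3.267 -2.407 0.509
vertex -3.844 -2.255 -0.022
vertex -3.308 -1.691 0.158
endloop
endfacet
facet normal -0.638 0.146 0.756
outer loop
vertex -1.937 3.846 1.702
vertex -2.923 5.436 0.564
vertex -3.106 2.59 0.959
endloop
endfacet
facet normal 0.450 -0.726 0.519
outer loop
vertex -1.857 2.304 -0.524
vertex -1.937 3.846 1.702
vertex -3.106 2.59 0.959
endloop
endfacet
facet normal -0.638 0.146 0.756
outer loop
vertex -3.106 2.59 0.959
vertex -2.923 5.436 0.564
vertex -4.092 4.18 -0.179
endloop
endfacet
facet normal -0.625 -0.672 -0.397
outer loop
vertex -4.092 4.18 -0.179
vertex -1.857 2.304 -0.524
vertex -3.106 2.59 0.959
endloop
endfacet
facet normal 0.625 0.672 0.397
outer loop
vertex -1.937 3.846 1.702
vertex -1.674 5.15 -0.919
vertex -2.923 5.436 0.564
endloop
endfacet
facet normal 0.450 -0.726 0.519
outer loop
vertex -0.688 3.56 0.219
vertex -1.937 3.846 1.702
vertex -1.857 2.304 -0.524
endloop
endfacet
facet normal 0.625 0.672 0.397
outer loop
vertex -0.688 3.56 0.219
vertex -1.674 5.15 -0.919
vertex -1.937 3.846 1.702
endloop
endfacet
facet normal -0.450 0.726 -0.519
outer loop
vertex -2.923 5.436 0.564
vertex -1.674 5.15 -0.919
vertex -4.092 4.18 -0.179
endloop
endfacet
facet normal -0.625 -0.672 -0.397
outer loop
vertex -2.843 3.894 -1.662
vertex -1.857 2.304 -0.524
vertex -4.092 4.18 -0.179
endloop
endfacet
facet normal -0.450 0.726 -0.519
outer loop
vertex -4.092 4.18 -0.179
vertex -1.674 5.15 -0.919
vertex -2.843 3.894 -1.662
endloop
endfacet
facet normal 0.638 -0.146 -0.756
outer loop
vertex -2.843 3.894 -1.662
vertex -0.688 3.56 0.219
vertex -1.857 2.304 -0.524
endloop
endfacet
facet normal 0.638 -0.146 -0.756
outer loop
vertex -1.674 5.15 -0.919
vertex -0.688 3.56 0.219
vertex -2.843 3.894 -1.662
endloop
endfacet
facet normal -0.711 -0.293 0.640
outer loop
vertex -1.93 -3.202 1.399
vertex -2.439 -1.866 1.445
vertex -3.089 -3.593 -0.068
endloop
endfacet
facet normal 0.356 -0.934 -0.032
outer loop
vertex -1.781 -3.054 -1.245
vertex -1.93 -3.202 1.399
vertex -3.089 -3.593 -0.068
endloop
endfacet
facet normal -0.711 -0.293 0.640
outer loop
vertex -3.089 -3.593 -0.068
vertex -2.439 -1.866 1.445
vertex -3.598 -2.257 -0.022
endloop
endfacet
facet normal -0.607 -0.205 -0.768
outer loop
vertex -3.598 -2.257 -0.022
vertex -1.781 -3.054 -1.245
vertex -3.089 -3.593 -0.068
endloop
endfacet
facet normal 0.607 0.205 0.768
outer loop
vertex -1.93 -3.202 1.399
vertex -1.131 -1.327 0.268
vertex -2.439 -1.866 1.445
endloop
endfacet
facet normal 0.356 -0.934 -0.032
outer loop
vertex -0.622 -2.663 0.222
vertex -1.93 -3.202 1.399
vertex -1.781 -3.054 -1.245
endloop
endfacet
facet normal 0.607 0.205 0.768
outer loop
vertex -0.622 -2.663 0.222
vertex -1.131 -1.327 0.268
vertex -1.93 -3.202 1.399
endloop
endfacet
facet normal -0.356 0.934 0.032
outer loop
vertex -2.439 -1.866 1.445
vertex -1.131 -1.327 0.268
vertex -3.598 -2.257 -0.022
endloop
endfacet
facet normal -0.607 -0.205 -0.768
outer loop
vertex -2.29 -1.718 -1.199
vertex -1.781 -3.054 -1.245
vertex -3.598 -2.257 -0.022
endloop
endfacet
facet normal -0.356 0.934 0.032
outer loop
vertex -3.598 -2.257 -0.022
vertex -1.131 -1.327 0.268
vertex -2.29 -1.718 -1.199
endloop
endfacet
facet normal 0.711 0.293 -0.640
outer loop
vertex -2.29 -1.718 -1.199
vertex -0.622 -2.663 0.222
vertex -1.781 -3.054 -1.245
endloop
endfacet
facet normal 0.711 0.293 -0.640
outer loop
vertex -1.131 -1.327 0.268
vertex -0.622 -2.663 0.222
vertex -2.29 -1.718 -1.199
endloop
endfacet

endsolid


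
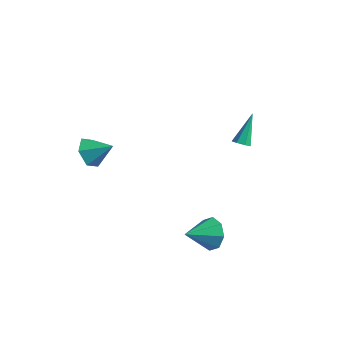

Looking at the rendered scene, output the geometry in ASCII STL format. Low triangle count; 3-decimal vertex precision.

solid 
facet normal 0.324 0.851 -0.412
outer loop
vertex 4.646 -0.677 -1.611
vertex 4.188 -0.942 -2.518
vertex 3.889 -0.413 -1.661
endloop
endfacet
facet normal -0.082 -0.048 0.995
outer loop
vertex 4.646 -0.677 -1.611
vertex 3.889 -0.413 -1.661
vertex 3.612 -2.458 -1.782
endloop
endfacet
facet normal 0.323 0.852 -0.413
outer loop
vertex 3.889 -0.413 -1.661
vertex 4.188 -0.942 -2.518
vertex 3.307 -0.46 -2.213
endloop
endfacet
facet normal -0.689 0.051 0.723
outer loop
vertex 3.889 -0.413 -1.661
vertex 3.307 -0.46 -2.213
vertex 3.612 -2.458 -1.782
endloop
endfacet
facet normal 0.323 0.852 -0.413
outer loop
vertex 3.307 -0.46 -2.213
vertex 4.188 -0.942 -2.518
vertex 3.241 -0.789 -2.943
endloop
endfacet
facet normal -0.983 -0.119 0.143
outer loop
vertex 3.307 -0.46 -2.213
vertex 3.241 -0.789 -2.943
vertex 3.612 -2.458 -1.782
endloop
endfacet
facet normal 0.323 0.851 -0.413
outer loop
vertex 3.241 -0.789 -2.943
vertex 4.188 -0.942 -2.518
vertex 3.73 -1.208 -3.424
endloop
endfacet
facet normal -0.791 -0.458 -0.405
outer loop
vertex 3.241 -0.789 -2.943
vertex 3.73 -1.208 -3.424
vertex 3.612 -2.458 -1.782
endloop
endfacet
facet normal 0.323 0.851 -0.413
outer loop
vertex 3.73 -1.208 -3.424
vertex 4.188 -0.942 -2.518
vertex 4.487 -1.471 -3.374
endloop
endfacet
facet normal -0.227 -0.767 -0.600
outer loop
vertex 3.73 -1.208 -3.424
vertex 4.487 -1.471 -3.374
vertex 3.612 -2.458 -1.782
endloop
endfacet
facet normal 0.324 0.851 -0.413
outer loop
vertex 4.487 -1.471 -3.374
vertex 4.188 -0.942 -2.518
vertex 5.069 -1.425 -2.822
endloop
endfacet
facet normal 0.379 -0.865 -0.328
outer loop
vertex 4.487 -1.471 -3.374
vertex 5.069 -1.425 -2.822
vertex 3.612 -2.458 -1.782
endloop
endfacet
facet normal 0.324 0.851 -0.413
outer loop
vertex 5.069 -1.425 -2.822
vertex 4.188 -0.942 -2.518
vertex 5.135 -1.096 -2.092
endloop
endfacet
facet normal 0.673 -0.695 0.252
outer loop
vertex 5.069 -1.425 -2.822
vertex 5.135 -1.096 -2.092
vertex 3.612 -2.458 -1.782
endloop
endfacet
facet normal 0.324 0.851 -0.412
outer loop
vertex 5.135 -1.096 -2.092
vertex 4.188 -0.942 -2.518
vertex 4.646 -0.677 -1.611
endloop
endfacet
facet normal 0.482 -0.357 0.800
outer loop
vertex 5.135 -1.096 -2.092
vertex 4.646 -0.677 -1.611
vertex 3.612 -2.458 -1.782
endloop
endfacet
facet normal -0.777 -0.332 -0.535
outer loop
vertex -2.597 -1.961 0.138
vertex -3.188 -1.916 0.968
vertex -3.111 -1.106 0.353
endloop
endfacet
facet normal 0.714 0.541 -0.444
outer loop
vertex -2.597 -1.961 0.138
vertex -3.111 -1.106 0.353
vertex -1.992 -1.404 1.792
endloop
endfacet
facet normal -0.777 -0.332 -0.535
outer loop
vertex -3.111 -1.106 0.353
vertex -3.188 -1.916 0.968
vertex -3.702 -1.061 1.183
endloop
endfacet
facet normal 0.172 0.983 0.069
outer loop
vertex -3.111 -1.106 0.353
vertex -3.702 -1.061 1.183
vertex -1.992 -1.404 1.792
endloop
endfacet
facet normal -0.777 -0.332 -0.535
outer loop
vertex -3.702 -1.061 1.183
vertex -3.188 -1.916 0.968
vertex -3.779 -1.871 1.798
endloop
endfacet
facet normal -0.156 0.607 0.780
outer loop
vertex -3.702 -1.061 1.183
vertex -3.779 -1.871 1.798
vertex -1.992 -1.404 1.792
endloop
endfacet
facet normal -0.777 -0.333 -0.535
outer loop
vertex -3.779 -1.871 1.798
vertex -3.188 -1.916 0.968
vertex -3.265 -2.726 1.584
endloop
endfacet
facet normal 0.058 -0.209 0.976
outer loop
vertex -3.779 -1.871 1.798
vertex -3.265 -2.726 1.584
vertex -1.992 -1.404 1.792
endloop
endfacet
facet normal -0.777 -0.332 -0.534
outer loop
vertex -3.265 -2.726 1.584
vertex -3.188 -1.916 0.968
vertex -2.675 -2.771 0.753
endloop
endfacet
facet normal 0.601 -0.652 0.462
outer loop
vertex -3.265 -2.726 1.584
vertex -2.675 -2.771 0.753
vertex -1.992 -1.404 1.792
endloop
endfacet
facet normal -0.777 -0.332 -0.535
outer loop
vertex -2.675 -2.771 0.753
vertex -3.188 -1.916 0.968
vertex -2.597 -1.961 0.138
endloop
endfacet
facet normal 0.929 -0.277 -0.247
outer loop
vertex -2.675 -2.771 0.753
vertex -2.597 -1.961 0.138
vertex -1.992 -1.404 1.792
endloop
endfacet
facet normal 0.113 -0.636 -0.763
outer loop
vertex 3.646 3.03 1.825
vertex 3.414 2.648 2.109
vertex 3.189 2.999 1.783
endloop
endfacet
facet normal -0.020 0.894 -0.447
outer loop
vertex 3.646 3.03 1.825
vertex 3.189 2.999 1.783
vertex 3.186 3.932 3.651
endloop
endfacet
facet normal 0.114 -0.636 -0.763
outer loop
vertex 3.189 2.999 1.783
vertex 3.414 2.648 2.109
vertex 2.902 2.704 1.986
endloop
endfacet
facet normal -0.777 0.562 -0.282
outer loop
vertex 3.189 2.999 1.783
vertex 2.902 2.704 1.986
vertex 3.186 3.932 3.651
endloop
endfacet
facet normal 0.114 -0.636 -0.764
outer loop
vertex 2.902 2.704 1.986
vertex 3.414 2.648 2.109
vertex 3.0 2.366 2.282
endloop
endfacet
facet normal -0.970 -0.083 0.227
outer loop
vertex 2.902 2.704 1.986
vertex 3.0 2.366 2.282
vertex 3.186 3.932 3.651
endloop
endfacet
facet normal 0.114 -0.636 -0.764
outer loop
vertex 3.0 2.366 2.282
vertex 3.414 2.648 2.109
vertex 3.41 2.24 2.448
endloop
endfacet
facet normal -0.453 -0.556 0.697
outer loop
vertex 3.0 2.366 2.282
vertex 3.41 2.24 2.448
vertex 3.186 3.932 3.651
endloop
endfacet
facet normal 0.112 -0.636 -0.764
outer loop
vertex 3.41 2.24 2.448
vertex 3.414 2.648 2.109
vertex 3.823 2.421 2.358
endloop
endfacet
facet normal 0.388 -0.499 0.775
outer loop
vertex 3.41 2.24 2.448
vertex 3.823 2.421 2.358
vertex 3.186 3.932 3.651
endloop
endfacet
facet normal 0.113 -0.635 -0.764
outer loop
vertex 3.823 2.421 2.358
vertex 3.414 2.648 2.109
vertex 3.929 2.773 2.081
endloop
endfacet
facet normal 0.915 0.041 0.402
outer loop
vertex 3.823 2.421 2.358
vertex 3.929 2.773 2.081
vertex 3.186 3.932 3.651
endloop
endfacet
facet normal 0.113 -0.636 -0.763
outer loop
vertex 3.929 2.773 2.081
vertex 3.414 2.648 2.109
vertex 3.646 3.03 1.825
endloop
endfacet
facet normal 0.733 0.665 -0.144
outer loop
vertex 3.929 2.773 2.081
vertex 3.646 3.03 1.825
vertex 3.186 3.932 3.651
endloop
endfacet

endsolid


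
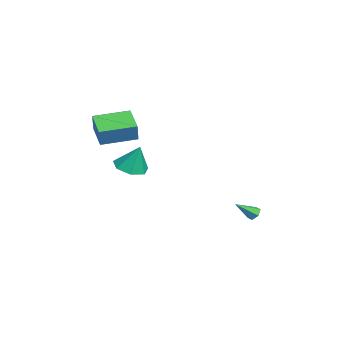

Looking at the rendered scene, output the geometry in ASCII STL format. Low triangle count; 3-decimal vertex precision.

solid 
facet normal -0.184 -0.309 -0.933
outer loop
vertex 0.121 -1.996 1.404
vertex -0.457 -2.764 1.772
vertex -0.746 -1.81 1.513
endloop
endfacet
facet normal 0.225 0.963 0.148
outer loop
vertex 0.121 -1.996 1.404
vertex -0.746 -1.81 1.513
vertex -0.143 -2.236 3.368
endloop
endfacet
facet normal -0.185 -0.309 -0.933
outer loop
vertex -0.746 -1.81 1.513
vertex -0.457 -2.764 1.772
vertex -1.396 -2.342 1.818
endloop
endfacet
facet normal -0.493 0.799 0.344
outer loop
vertex -0.746 -1.81 1.513
vertex -1.396 -2.342 1.818
vertex -0.143 -2.236 3.368
endloop
endfacet
facet normal -0.184 -0.308 -0.933
outer loop
vertex -1.396 -2.342 1.818
vertex -0.457 -2.764 1.772
vertex -1.339 -3.193 2.088
endloop
endfacet
facet normal -0.774 0.144 0.616
outer loop
vertex -1.396 -2.342 1.818
vertex -1.339 -3.193 2.088
vertex -0.143 -2.236 3.368
endloop
endfacet
facet normal -0.184 -0.309 -0.933
outer loop
vertex -1.339 -3.193 2.088
vertex -0.457 -2.764 1.772
vertex -0.619 -3.72 2.121
endloop
endfacet
facet normal -0.407 -0.508 0.760
outer loop
vertex -1.339 -3.193 2.088
vertex -0.619 -3.72 2.121
vertex -0.143 -2.236 3.368
endloop
endfacet
facet normal -0.184 -0.309 -0.933
outer loop
vertex -0.619 -3.72 2.121
vertex -0.457 -2.764 1.772
vertex 0.224 -3.528 1.891
endloop
endfacet
facet normal 0.334 -0.667 0.666
outer loop
vertex -0.619 -3.72 2.121
vertex 0.224 -3.528 1.891
vertex -0.143 -2.236 3.368
endloop
endfacet
facet normal -0.184 -0.309 -0.933
outer loop
vertex 0.224 -3.528 1.891
vertex -0.457 -2.764 1.772
vertex 0.553 -2.761 1.572
endloop
endfacet
facet normal 0.889 -0.212 0.406
outer loop
vertex 0.224 -3.528 1.891
vertex 0.553 -2.761 1.572
vertex -0.143 -2.236 3.368
endloop
endfacet
facet normal -0.184 -0.309 -0.933
outer loop
vertex 0.553 -2.761 1.572
vertex -0.457 -2.764 1.772
vertex 0.121 -1.996 1.404
endloop
endfacet
facet normal 0.840 0.513 0.176
outer loop
vertex 0.553 -2.761 1.572
vertex 0.121 -1.996 1.404
vertex -0.143 -2.236 3.368
endloop
endfacet
facet normal -0.280 0.733 -0.620
outer loop
vertex -0.503 4.299 -2.115
vertex -0.968 4.092 -2.15
vertex -0.869 4.437 -1.787
endloop
endfacet
facet normal 0.692 0.390 0.608
outer loop
vertex -0.503 4.299 -2.115
vertex -0.869 4.437 -1.787
vertex -0.552 3.008 -1.23
endloop
endfacet
facet normal -0.282 0.733 -0.620
outer loop
vertex -0.869 4.437 -1.787
vertex -0.968 4.092 -2.15
vertex -1.333 4.229 -1.822
endloop
endfacet
facet normal -0.211 0.314 0.926
outer loop
vertex -0.869 4.437 -1.787
vertex -1.333 4.229 -1.822
vertex -0.552 3.008 -1.23
endloop
endfacet
facet normal -0.283 0.732 -0.620
outer loop
vertex -1.333 4.229 -1.822
vertex -0.968 4.092 -2.15
vertex -1.432 3.884 -2.184
endloop
endfacet
facet normal -0.821 -0.285 0.496
outer loop
vertex -1.333 4.229 -1.822
vertex -1.432 3.884 -2.184
vertex -0.552 3.008 -1.23
endloop
endfacet
facet normal -0.282 0.731 -0.622
outer loop
vertex -1.432 3.884 -2.184
vertex -0.968 4.092 -2.15
vertex -1.066 3.746 -2.512
endloop
endfacet
facet normal -0.531 -0.809 -0.253
outer loop
vertex -1.432 3.884 -2.184
vertex -1.066 3.746 -2.512
vertex -0.552 3.008 -1.23
endloop
endfacet
facet normal -0.281 0.731 -0.622
outer loop
vertex -1.066 3.746 -2.512
vertex -0.968 4.092 -2.15
vertex -0.602 3.954 -2.477
endloop
endfacet
facet normal 0.371 -0.732 -0.571
outer loop
vertex -1.066 3.746 -2.512
vertex -0.602 3.954 -2.477
vertex -0.552 3.008 -1.23
endloop
endfacet
facet normal -0.279 0.732 -0.621
outer loop
vertex -0.602 3.954 -2.477
vertex -0.968 4.092 -2.15
vertex -0.503 4.299 -2.115
endloop
endfacet
facet normal 0.981 -0.134 -0.141
outer loop
vertex -0.602 3.954 -2.477
vertex -0.503 4.299 -2.115
vertex -0.552 3.008 -1.23
endloop
endfacet
facet normal -0.904 -0.230 0.360
outer loop
vertex -3.416 -4.922 4.517
vertex -3.855 -2.792 4.774
vertex -3.883 -4.88 3.37
endloop
endfacet
facet normal 0.201 -0.973 -0.117
outer loop
vertex -2.265 -4.468 2.726
vertex -3.416 -4.922 4.517
vertex -3.883 -4.88 3.37
endloop
endfacet
facet normal -0.904 -0.230 0.360
outer loop
vertex -3.883 -4.88 3.37
vertex -3.855 -2.792 4.774
vertex -4.323 -2.75 3.626
endloop
endfacet
facet normal -0.377 0.033 -0.926
outer loop
vertex -4.323 -2.75 3.626
vertex -2.265 -4.468 2.726
vertex -3.883 -4.88 3.37
endloop
endfacet
facet normal 0.377 -0.034 0.926
outer loop
vertex -3.416 -4.922 4.517
vertex -2.237 -2.38 4.13
vertex -3.855 -2.792 4.774
endloop
endfacet
facet normal 0.201 -0.973 -0.117
outer loop
vertex -1.797 -4.51 3.874
vertex -3.416 -4.922 4.517
vertex -2.265 -4.468 2.726
endloop
endfacet
facet normal 0.376 -0.034 0.926
outer loop
vertex -1.797 -4.51 3.874
vertex -2.237 -2.38 4.13
vertex -3.416 -4.922 4.517
endloop
endfacet
facet normal -0.201 0.973 0.117
outer loop
vertex -3.855 -2.792 4.774
vertex -2.237 -2.38 4.13
vertex -4.323 -2.75 3.626
endloop
endfacet
facet normal -0.376 0.034 -0.926
outer loop
vertex -2.704 -2.338 2.983
vertex -2.265 -4.468 2.726
vertex -4.323 -2.75 3.626
endloop
endfacet
facet normal -0.201 0.973 0.117
outer loop
vertex -4.323 -2.75 3.626
vertex -2.237 -2.38 4.13
vertex -2.704 -2.338 2.983
endloop
endfacet
facet normal 0.904 0.230 -0.360
outer loop
vertex -2.704 -2.338 2.983
vertex -1.797 -4.51 3.874
vertex -2.265 -4.468 2.726
endloop
endfacet
facet normal 0.904 0.230 -0.360
outer loop
vertex -2.237 -2.38 4.13
vertex -1.797 -4.51 3.874
vertex -2.704 -2.338 2.983
endloop
endfacet

endsolid
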